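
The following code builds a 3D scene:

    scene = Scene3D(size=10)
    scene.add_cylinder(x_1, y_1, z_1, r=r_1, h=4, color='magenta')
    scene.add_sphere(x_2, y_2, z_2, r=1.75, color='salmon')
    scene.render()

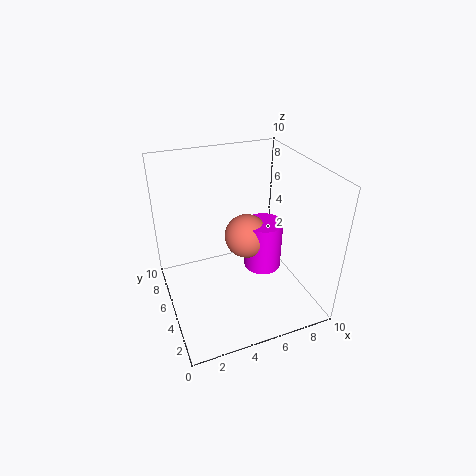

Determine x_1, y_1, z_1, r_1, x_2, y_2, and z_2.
x_1 = 8; y_1 = 7; z_1 = 0.5; r_1 = 1.5; x_2 = 6.75; y_2 = 7.5; z_2 = 3.25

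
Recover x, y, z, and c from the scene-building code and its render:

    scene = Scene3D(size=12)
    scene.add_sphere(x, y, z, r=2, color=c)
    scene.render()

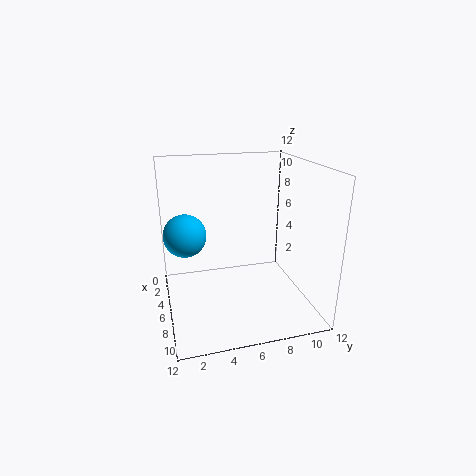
x = 2
y = 2
z = 5
c = 'deepskyblue'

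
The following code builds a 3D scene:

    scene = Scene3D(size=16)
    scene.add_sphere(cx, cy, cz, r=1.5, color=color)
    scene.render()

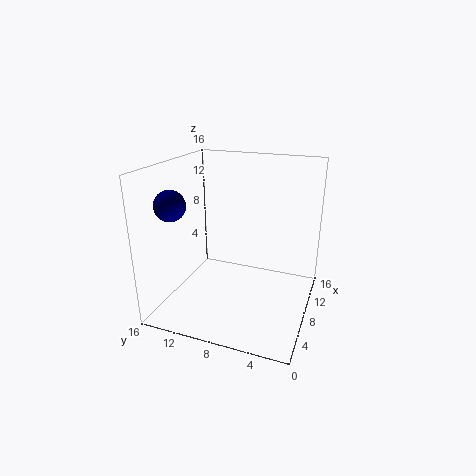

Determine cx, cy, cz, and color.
cx = 2; cy = 12.5; cz = 13; color = 'navy'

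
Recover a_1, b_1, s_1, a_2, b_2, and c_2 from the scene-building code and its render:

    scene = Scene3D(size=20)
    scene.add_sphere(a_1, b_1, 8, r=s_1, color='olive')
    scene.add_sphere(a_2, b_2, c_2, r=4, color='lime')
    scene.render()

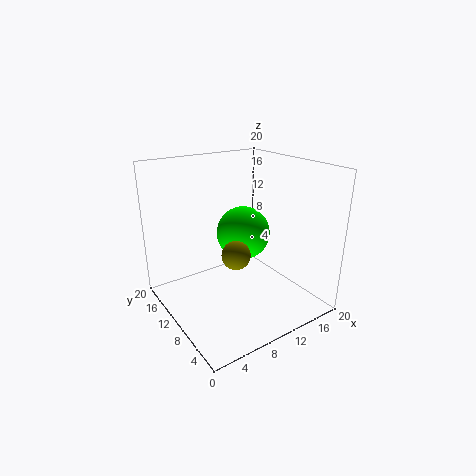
a_1 = 9
b_1 = 9
s_1 = 2
a_2 = 13
b_2 = 13
c_2 = 9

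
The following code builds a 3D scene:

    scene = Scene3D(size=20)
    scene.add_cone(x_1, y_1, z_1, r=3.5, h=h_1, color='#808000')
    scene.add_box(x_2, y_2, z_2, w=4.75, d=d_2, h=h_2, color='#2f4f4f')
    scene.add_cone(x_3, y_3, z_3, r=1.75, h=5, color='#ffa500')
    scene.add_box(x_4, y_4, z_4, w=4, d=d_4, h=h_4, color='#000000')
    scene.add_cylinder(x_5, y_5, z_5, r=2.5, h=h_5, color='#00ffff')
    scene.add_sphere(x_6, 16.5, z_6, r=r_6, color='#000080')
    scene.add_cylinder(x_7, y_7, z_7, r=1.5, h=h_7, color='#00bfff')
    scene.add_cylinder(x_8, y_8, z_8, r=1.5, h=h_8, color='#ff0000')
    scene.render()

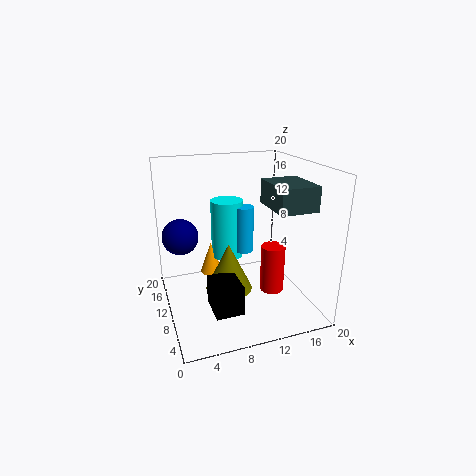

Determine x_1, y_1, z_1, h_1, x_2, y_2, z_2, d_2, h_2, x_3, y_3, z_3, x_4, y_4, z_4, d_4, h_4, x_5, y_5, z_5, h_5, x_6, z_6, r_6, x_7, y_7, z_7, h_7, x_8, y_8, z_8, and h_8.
x_1 = 9.25
y_1 = 12
z_1 = 1
h_1 = 7.25
x_2 = 12
y_2 = 1.25
z_2 = 15.75
d_2 = 6
h_2 = 3
x_3 = 7.75
y_3 = 16.75
z_3 = 1.75
x_4 = 5.5
y_4 = 5.75
z_4 = 0.25
d_4 = 5
h_4 = 4.25
x_5 = 10.5
y_5 = 16.75
z_5 = 4.25
h_5 = 9.25
x_6 = 3
z_6 = 8.5
r_6 = 2.75
x_7 = 12.75
y_7 = 15
z_7 = 5.5
h_7 = 7.25
x_8 = 12.5
y_8 = 4
z_8 = 5
h_8 = 6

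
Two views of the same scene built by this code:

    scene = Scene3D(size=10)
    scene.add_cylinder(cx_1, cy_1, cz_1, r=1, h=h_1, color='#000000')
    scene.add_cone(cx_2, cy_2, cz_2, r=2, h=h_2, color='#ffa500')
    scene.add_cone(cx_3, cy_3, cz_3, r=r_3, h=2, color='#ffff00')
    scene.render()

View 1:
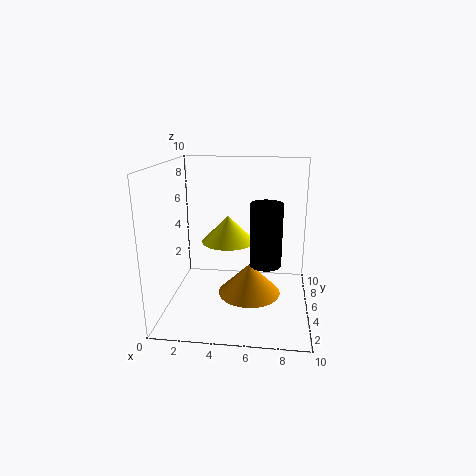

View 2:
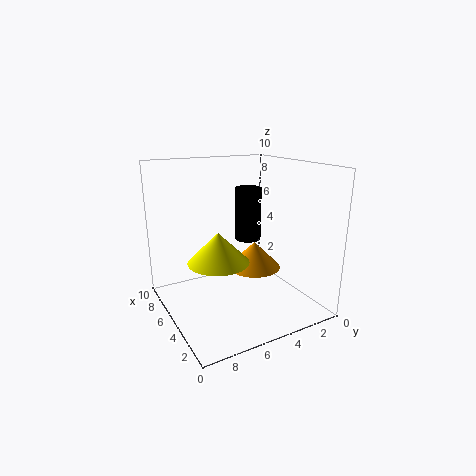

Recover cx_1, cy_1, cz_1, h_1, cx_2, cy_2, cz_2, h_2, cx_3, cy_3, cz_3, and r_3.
cx_1 = 7; cy_1 = 3; cz_1 = 4; h_1 = 4; cx_2 = 6; cy_2 = 3; cz_2 = 2; h_2 = 2; cx_3 = 4; cy_3 = 7; cz_3 = 4; r_3 = 2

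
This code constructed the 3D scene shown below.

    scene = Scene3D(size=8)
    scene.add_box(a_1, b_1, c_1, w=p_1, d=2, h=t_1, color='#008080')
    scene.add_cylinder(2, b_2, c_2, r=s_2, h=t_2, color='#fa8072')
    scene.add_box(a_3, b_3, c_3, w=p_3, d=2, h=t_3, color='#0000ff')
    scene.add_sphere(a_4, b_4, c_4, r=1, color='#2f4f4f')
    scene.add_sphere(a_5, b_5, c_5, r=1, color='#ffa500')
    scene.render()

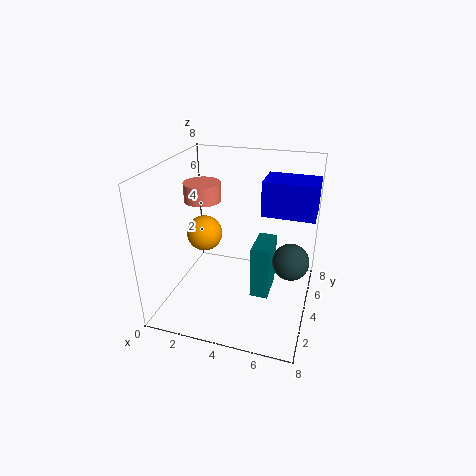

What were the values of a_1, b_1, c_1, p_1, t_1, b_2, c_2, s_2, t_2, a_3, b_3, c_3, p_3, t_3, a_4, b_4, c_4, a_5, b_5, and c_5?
a_1 = 5
b_1 = 3
c_1 = 1
p_1 = 1
t_1 = 3
b_2 = 4
c_2 = 6
s_2 = 1
t_2 = 1
a_3 = 5
b_3 = 5
c_3 = 5
p_3 = 3
t_3 = 2
a_4 = 7
b_4 = 4
c_4 = 3
a_5 = 2
b_5 = 4
c_5 = 4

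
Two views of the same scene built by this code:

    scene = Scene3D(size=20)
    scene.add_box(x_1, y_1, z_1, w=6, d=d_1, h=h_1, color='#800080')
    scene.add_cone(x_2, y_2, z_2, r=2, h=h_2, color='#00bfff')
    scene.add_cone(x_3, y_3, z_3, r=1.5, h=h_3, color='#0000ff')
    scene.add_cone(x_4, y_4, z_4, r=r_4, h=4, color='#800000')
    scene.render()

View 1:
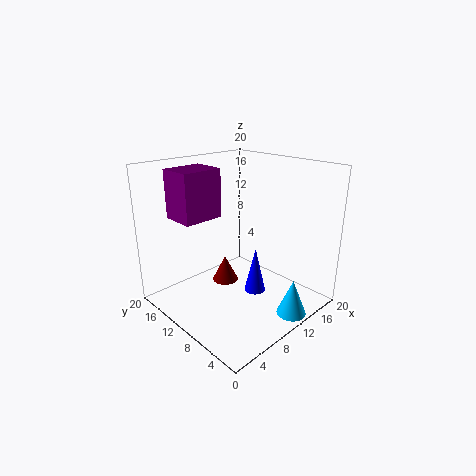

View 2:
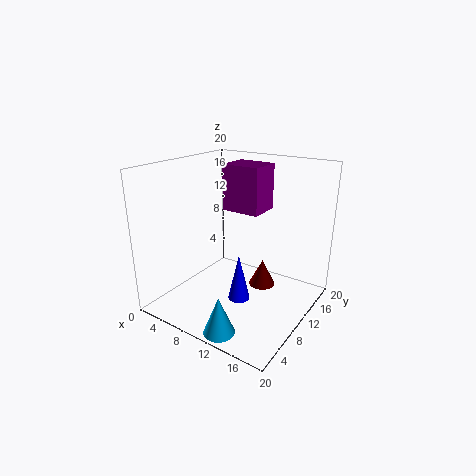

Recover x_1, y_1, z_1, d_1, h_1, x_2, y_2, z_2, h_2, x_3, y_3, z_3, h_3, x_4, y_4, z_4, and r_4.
x_1 = 4.5; y_1 = 14; z_1 = 12; d_1 = 5; h_1 = 7; x_2 = 12.5; y_2 = 2; z_2 = 0.5; h_2 = 5; x_3 = 11.5; y_3 = 8; z_3 = 2; h_3 = 6.5; x_4 = 11.5; y_4 = 14.5; z_4 = 1; r_4 = 2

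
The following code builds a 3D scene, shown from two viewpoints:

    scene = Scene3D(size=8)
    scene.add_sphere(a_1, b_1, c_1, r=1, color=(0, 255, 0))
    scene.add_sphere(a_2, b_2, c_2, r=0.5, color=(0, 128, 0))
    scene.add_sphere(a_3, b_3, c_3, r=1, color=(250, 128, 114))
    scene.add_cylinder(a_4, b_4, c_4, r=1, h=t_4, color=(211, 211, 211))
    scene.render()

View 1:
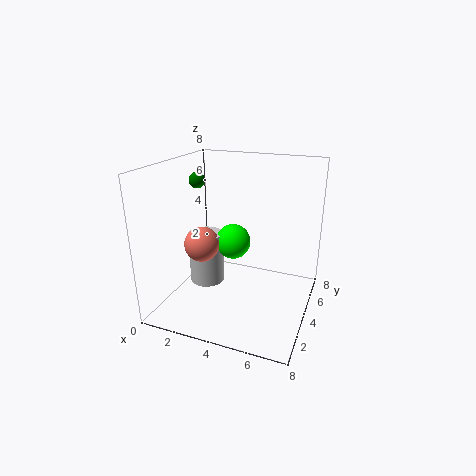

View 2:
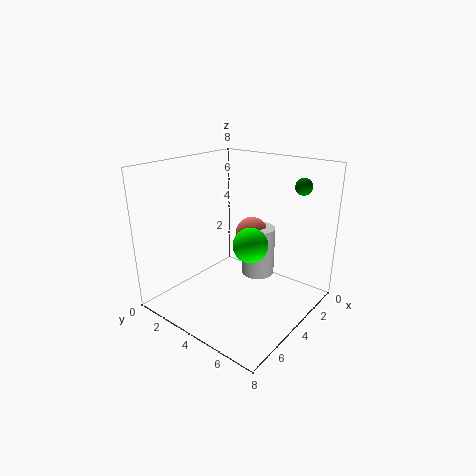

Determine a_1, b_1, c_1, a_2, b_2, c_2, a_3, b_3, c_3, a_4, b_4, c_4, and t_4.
a_1 = 3.5, b_1 = 4.5, c_1 = 3.5, a_2 = 0.5, b_2 = 6, c_2 = 6.5, a_3 = 2, b_3 = 3.5, c_3 = 3.5, a_4 = 2, b_4 = 4, c_4 = 1, t_4 = 3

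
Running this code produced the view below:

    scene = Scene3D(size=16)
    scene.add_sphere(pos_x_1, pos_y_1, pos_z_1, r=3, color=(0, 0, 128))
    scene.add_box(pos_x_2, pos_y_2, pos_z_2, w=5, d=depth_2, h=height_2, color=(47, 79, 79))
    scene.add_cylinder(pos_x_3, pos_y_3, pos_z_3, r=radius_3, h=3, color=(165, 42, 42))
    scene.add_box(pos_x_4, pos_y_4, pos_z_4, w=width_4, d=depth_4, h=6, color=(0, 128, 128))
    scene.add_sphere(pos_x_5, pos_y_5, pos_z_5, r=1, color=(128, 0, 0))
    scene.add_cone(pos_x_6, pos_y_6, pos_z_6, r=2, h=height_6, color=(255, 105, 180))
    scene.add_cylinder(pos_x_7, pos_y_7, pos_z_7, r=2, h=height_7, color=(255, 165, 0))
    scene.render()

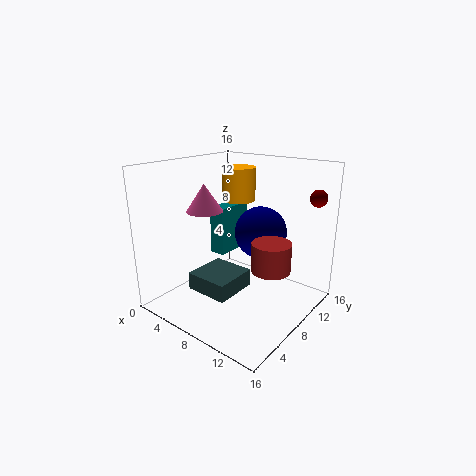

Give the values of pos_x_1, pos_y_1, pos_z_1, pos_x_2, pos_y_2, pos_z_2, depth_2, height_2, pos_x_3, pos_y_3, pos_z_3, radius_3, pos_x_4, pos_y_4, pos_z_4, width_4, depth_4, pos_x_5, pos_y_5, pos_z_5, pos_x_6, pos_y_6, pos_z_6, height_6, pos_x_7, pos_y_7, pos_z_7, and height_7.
pos_x_1 = 9; pos_y_1 = 11; pos_z_1 = 8; pos_x_2 = 4; pos_y_2 = 4; pos_z_2 = 2; depth_2 = 5; height_2 = 2; pos_x_3 = 13; pos_y_3 = 7; pos_z_3 = 6; radius_3 = 2; pos_x_4 = 2; pos_y_4 = 10; pos_z_4 = 4; width_4 = 2; depth_4 = 5; pos_x_5 = 14; pos_y_5 = 15; pos_z_5 = 12; pos_x_6 = 5; pos_y_6 = 6; pos_z_6 = 11; height_6 = 3; pos_x_7 = 5; pos_y_7 = 12; pos_z_7 = 11; height_7 = 4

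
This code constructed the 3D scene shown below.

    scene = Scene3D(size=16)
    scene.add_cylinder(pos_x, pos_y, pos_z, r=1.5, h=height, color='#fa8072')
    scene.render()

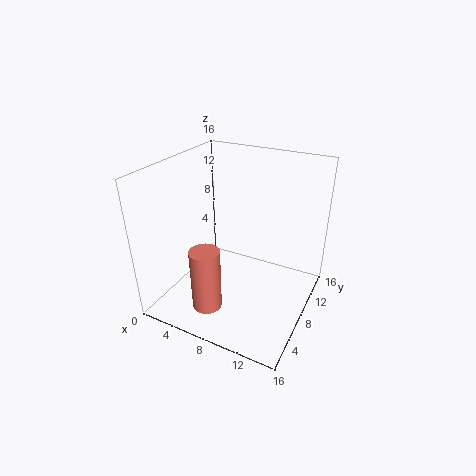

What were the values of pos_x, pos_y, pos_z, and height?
pos_x = 7.5, pos_y = 2, pos_z = 3, height = 6.5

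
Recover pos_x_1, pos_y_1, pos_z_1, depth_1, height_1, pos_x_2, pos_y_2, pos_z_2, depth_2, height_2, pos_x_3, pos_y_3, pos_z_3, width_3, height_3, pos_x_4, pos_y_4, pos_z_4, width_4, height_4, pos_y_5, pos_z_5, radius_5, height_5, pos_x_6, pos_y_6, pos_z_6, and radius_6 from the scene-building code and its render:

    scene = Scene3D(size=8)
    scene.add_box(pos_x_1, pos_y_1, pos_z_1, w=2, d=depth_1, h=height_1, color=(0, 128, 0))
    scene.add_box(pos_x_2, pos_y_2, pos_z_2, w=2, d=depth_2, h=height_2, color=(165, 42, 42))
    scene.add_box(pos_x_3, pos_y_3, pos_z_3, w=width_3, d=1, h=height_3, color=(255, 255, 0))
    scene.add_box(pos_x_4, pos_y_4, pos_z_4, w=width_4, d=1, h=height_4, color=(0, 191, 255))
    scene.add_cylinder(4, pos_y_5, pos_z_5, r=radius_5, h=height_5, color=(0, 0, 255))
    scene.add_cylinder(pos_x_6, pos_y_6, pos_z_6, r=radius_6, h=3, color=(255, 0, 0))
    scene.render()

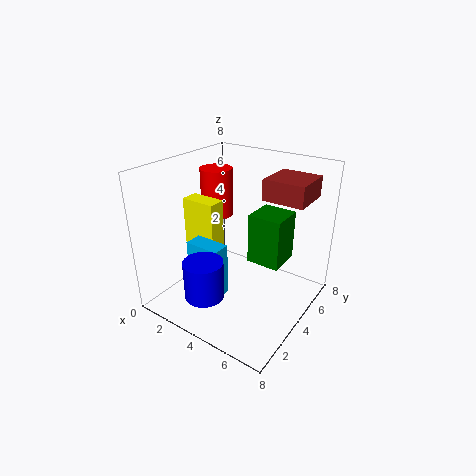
pos_x_1 = 4; pos_y_1 = 5; pos_z_1 = 2; depth_1 = 2; height_1 = 3; pos_x_2 = 6; pos_y_2 = 3; pos_z_2 = 7; depth_2 = 2; height_2 = 1; pos_x_3 = 1; pos_y_3 = 3; pos_z_3 = 3; width_3 = 2; height_3 = 3; pos_x_4 = 2; pos_y_4 = 2; pos_z_4 = 1; width_4 = 2; height_4 = 3; pos_y_5 = 1; pos_z_5 = 2; radius_5 = 1; height_5 = 2; pos_x_6 = 1; pos_y_6 = 6; pos_z_6 = 4; radius_6 = 1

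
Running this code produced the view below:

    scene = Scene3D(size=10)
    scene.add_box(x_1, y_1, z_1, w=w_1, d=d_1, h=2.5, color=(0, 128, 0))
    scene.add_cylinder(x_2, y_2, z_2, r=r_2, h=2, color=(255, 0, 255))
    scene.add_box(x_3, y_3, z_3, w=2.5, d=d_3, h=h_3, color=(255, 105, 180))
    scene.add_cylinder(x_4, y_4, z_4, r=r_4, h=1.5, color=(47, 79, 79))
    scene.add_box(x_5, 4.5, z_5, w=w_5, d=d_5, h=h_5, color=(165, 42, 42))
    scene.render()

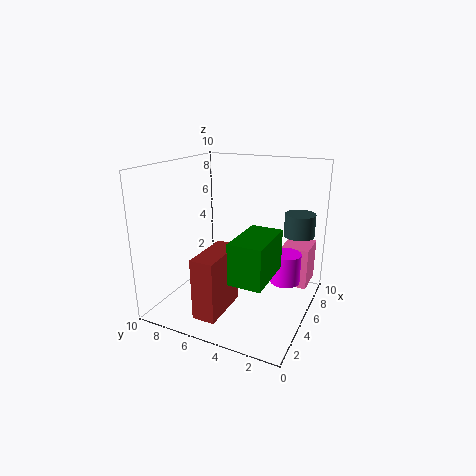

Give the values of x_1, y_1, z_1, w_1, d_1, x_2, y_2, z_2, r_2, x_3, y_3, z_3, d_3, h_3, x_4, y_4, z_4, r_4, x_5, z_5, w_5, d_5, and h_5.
x_1 = 0.5
y_1 = 1.5
z_1 = 4
w_1 = 3.5
d_1 = 2
x_2 = 5
y_2 = 1.5
z_2 = 2.5
r_2 = 1
x_3 = 7
y_3 = 0.5
z_3 = 1
d_3 = 2
h_3 = 3
x_4 = 6
y_4 = 1
z_4 = 5.5
r_4 = 1
x_5 = 0.5
z_5 = 1
w_5 = 3.5
d_5 = 1.5
h_5 = 4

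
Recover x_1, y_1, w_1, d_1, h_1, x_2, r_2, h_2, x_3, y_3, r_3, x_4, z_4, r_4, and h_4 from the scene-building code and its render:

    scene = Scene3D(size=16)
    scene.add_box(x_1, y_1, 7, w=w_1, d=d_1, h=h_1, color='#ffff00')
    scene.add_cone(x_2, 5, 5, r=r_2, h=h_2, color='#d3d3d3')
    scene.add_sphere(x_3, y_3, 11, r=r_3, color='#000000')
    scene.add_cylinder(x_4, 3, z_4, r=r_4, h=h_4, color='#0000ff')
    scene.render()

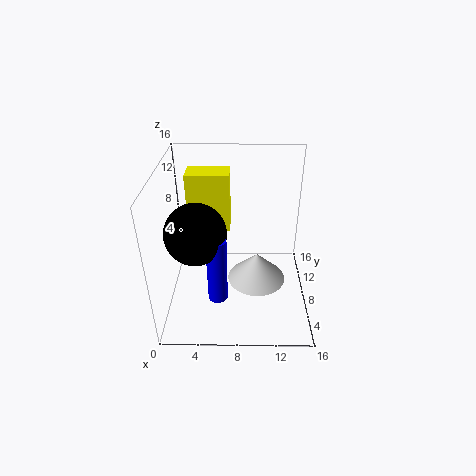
x_1 = 2
y_1 = 11
w_1 = 5
d_1 = 3
h_1 = 7
x_2 = 10
r_2 = 3
h_2 = 3
x_3 = 4
y_3 = 4
r_3 = 3
x_4 = 6
z_4 = 4
r_4 = 1
h_4 = 7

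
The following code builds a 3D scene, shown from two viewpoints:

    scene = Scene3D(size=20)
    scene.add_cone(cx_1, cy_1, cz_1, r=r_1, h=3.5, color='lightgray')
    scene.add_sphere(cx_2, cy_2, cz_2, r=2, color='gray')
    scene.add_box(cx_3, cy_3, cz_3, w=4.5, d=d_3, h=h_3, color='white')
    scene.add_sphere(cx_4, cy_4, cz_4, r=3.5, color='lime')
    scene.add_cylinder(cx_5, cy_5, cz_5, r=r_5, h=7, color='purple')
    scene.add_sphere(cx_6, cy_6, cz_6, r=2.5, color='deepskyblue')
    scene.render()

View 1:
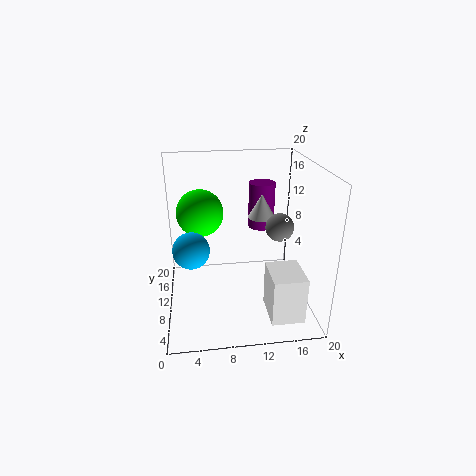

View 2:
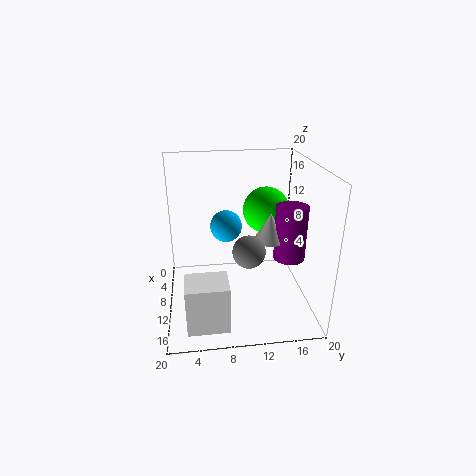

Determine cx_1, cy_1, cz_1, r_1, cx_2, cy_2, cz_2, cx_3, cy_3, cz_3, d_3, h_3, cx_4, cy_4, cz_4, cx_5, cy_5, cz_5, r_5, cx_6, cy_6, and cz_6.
cx_1 = 14, cy_1 = 13.5, cz_1 = 11.5, r_1 = 2, cx_2 = 16, cy_2 = 10.5, cz_2 = 11, cx_3 = 13.5, cy_3 = 2.5, cz_3 = 0.5, d_3 = 5.5, h_3 = 6.5, cx_4 = 5, cy_4 = 15, cz_4 = 12, cx_5 = 14.5, cy_5 = 16, cz_5 = 9, r_5 = 2, cx_6 = 3.5, cy_6 = 9, cz_6 = 9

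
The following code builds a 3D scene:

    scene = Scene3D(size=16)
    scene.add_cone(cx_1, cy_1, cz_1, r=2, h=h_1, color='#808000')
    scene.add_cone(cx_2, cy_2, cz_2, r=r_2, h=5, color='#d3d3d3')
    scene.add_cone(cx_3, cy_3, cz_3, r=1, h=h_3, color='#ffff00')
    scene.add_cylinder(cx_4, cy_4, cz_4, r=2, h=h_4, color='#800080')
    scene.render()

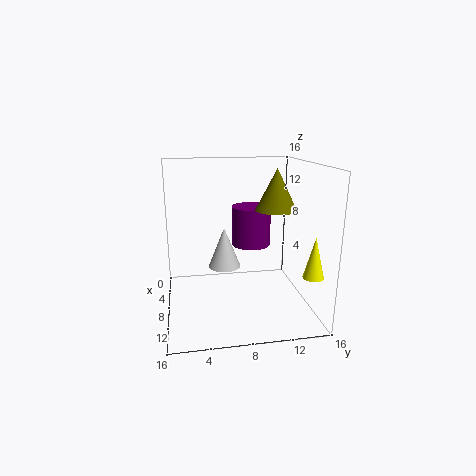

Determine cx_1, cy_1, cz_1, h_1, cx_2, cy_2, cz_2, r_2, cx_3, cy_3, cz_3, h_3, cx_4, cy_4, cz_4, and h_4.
cx_1 = 12, cy_1 = 11, cz_1 = 12, h_1 = 4, cx_2 = 4, cy_2 = 7, cz_2 = 3, r_2 = 2, cx_3 = 15, cy_3 = 14, cz_3 = 6, h_3 = 4, cx_4 = 10, cy_4 = 9, cz_4 = 8, h_4 = 4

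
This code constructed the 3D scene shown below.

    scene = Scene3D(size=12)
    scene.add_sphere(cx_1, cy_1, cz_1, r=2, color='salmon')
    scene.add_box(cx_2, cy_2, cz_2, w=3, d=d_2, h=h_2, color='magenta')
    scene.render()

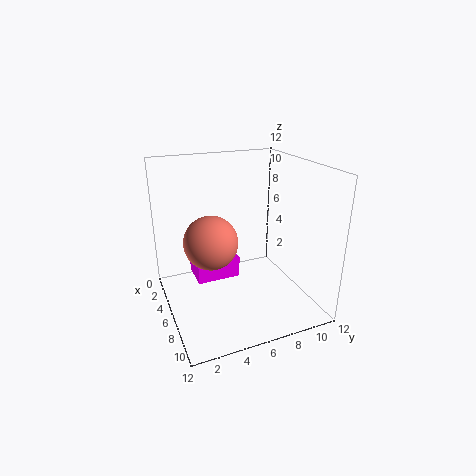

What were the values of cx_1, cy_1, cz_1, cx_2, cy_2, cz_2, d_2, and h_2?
cx_1 = 8, cy_1 = 3, cz_1 = 7, cx_2 = 1, cy_2 = 3, cz_2 = 1, d_2 = 4, h_2 = 2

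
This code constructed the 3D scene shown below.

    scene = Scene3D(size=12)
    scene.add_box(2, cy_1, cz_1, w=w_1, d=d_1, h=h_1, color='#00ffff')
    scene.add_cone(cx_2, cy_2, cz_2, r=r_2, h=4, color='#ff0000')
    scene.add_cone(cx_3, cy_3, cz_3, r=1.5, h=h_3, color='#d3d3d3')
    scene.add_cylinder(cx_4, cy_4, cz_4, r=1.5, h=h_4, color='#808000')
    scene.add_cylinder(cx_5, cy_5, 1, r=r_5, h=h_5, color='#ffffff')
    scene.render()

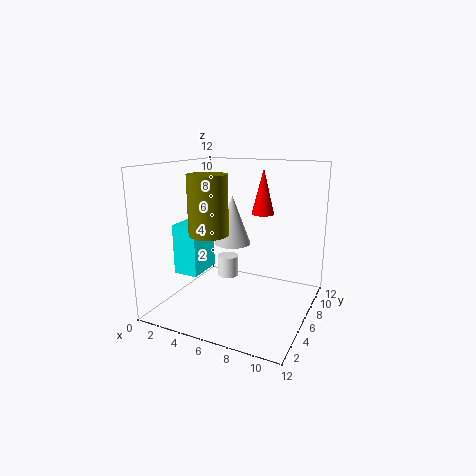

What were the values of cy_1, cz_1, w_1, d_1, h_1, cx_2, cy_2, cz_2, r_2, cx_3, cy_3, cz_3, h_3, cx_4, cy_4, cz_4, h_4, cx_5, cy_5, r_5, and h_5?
cy_1 = 2.5; cz_1 = 3.5; w_1 = 2; d_1 = 3; h_1 = 4; cx_2 = 7; cy_2 = 9; cz_2 = 7.5; r_2 = 1; cx_3 = 5.5; cy_3 = 6; cz_3 = 5.5; h_3 = 4; cx_4 = 5; cy_4 = 3; cz_4 = 7; h_4 = 4.5; cx_5 = 3.5; cy_5 = 9; r_5 = 1; h_5 = 2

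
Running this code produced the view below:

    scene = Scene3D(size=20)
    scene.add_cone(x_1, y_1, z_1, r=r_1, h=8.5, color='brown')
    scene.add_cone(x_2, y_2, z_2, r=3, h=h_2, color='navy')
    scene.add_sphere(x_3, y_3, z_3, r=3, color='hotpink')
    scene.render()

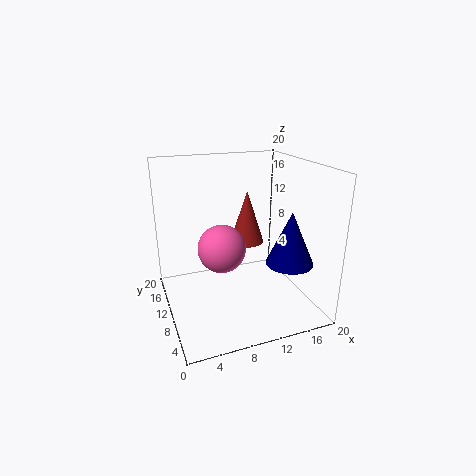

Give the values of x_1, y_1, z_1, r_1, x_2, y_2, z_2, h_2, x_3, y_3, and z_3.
x_1 = 14.25, y_1 = 17, z_1 = 6, r_1 = 2.75, x_2 = 14.5, y_2 = 3.5, z_2 = 8.5, h_2 = 6.75, x_3 = 6.5, y_3 = 6.5, z_3 = 10.5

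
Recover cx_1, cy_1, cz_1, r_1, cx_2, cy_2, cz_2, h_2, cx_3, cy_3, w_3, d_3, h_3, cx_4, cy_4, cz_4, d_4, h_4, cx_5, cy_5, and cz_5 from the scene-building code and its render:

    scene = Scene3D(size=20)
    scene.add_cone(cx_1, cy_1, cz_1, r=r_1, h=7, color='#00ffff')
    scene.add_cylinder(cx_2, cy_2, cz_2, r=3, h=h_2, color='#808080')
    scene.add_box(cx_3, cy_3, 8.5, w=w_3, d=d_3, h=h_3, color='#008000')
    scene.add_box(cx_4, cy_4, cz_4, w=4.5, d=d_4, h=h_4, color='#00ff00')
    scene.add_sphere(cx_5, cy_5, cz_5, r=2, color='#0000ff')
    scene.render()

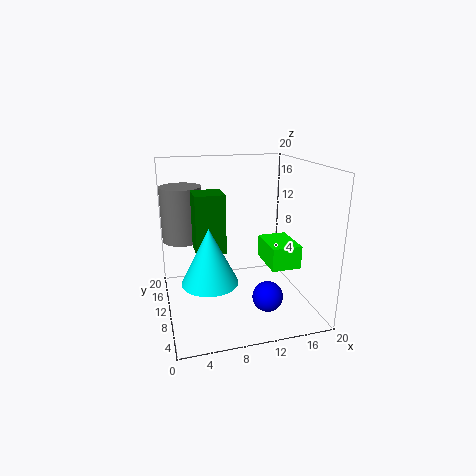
cx_1 = 5
cy_1 = 5
cz_1 = 6.5
r_1 = 3.5
cx_2 = 3
cy_2 = 15.5
cz_2 = 8.5
h_2 = 8
cx_3 = 4
cy_3 = 8.5
w_3 = 4
d_3 = 4
h_3 = 8
cx_4 = 15
cy_4 = 9
cz_4 = 4.5
d_4 = 6.5
h_4 = 3.5
cx_5 = 12.5
cy_5 = 4.5
cz_5 = 3.5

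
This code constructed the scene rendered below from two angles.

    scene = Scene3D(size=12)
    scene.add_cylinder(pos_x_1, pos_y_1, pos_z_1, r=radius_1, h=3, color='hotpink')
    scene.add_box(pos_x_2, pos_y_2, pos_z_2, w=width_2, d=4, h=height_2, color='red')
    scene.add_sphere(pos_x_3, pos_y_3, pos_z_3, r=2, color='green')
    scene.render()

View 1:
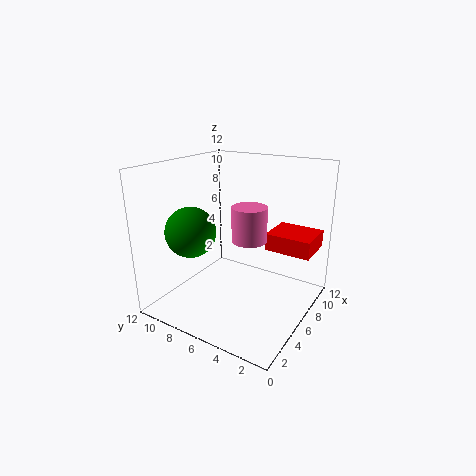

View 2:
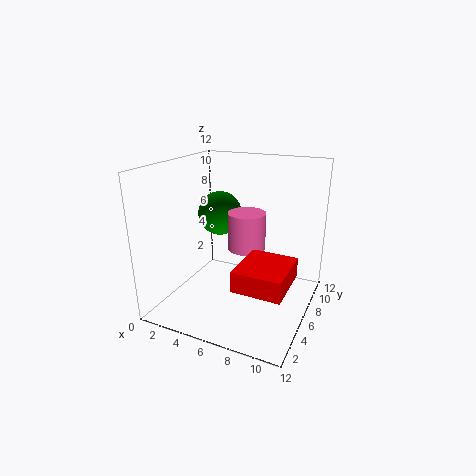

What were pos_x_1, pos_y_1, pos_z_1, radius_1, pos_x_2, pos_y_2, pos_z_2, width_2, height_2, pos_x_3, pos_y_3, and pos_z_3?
pos_x_1 = 7; pos_y_1 = 5.5; pos_z_1 = 5.5; radius_1 = 1.5; pos_x_2 = 8; pos_y_2 = 0.5; pos_z_2 = 4.5; width_2 = 3.5; height_2 = 1.5; pos_x_3 = 3; pos_y_3 = 8.5; pos_z_3 = 7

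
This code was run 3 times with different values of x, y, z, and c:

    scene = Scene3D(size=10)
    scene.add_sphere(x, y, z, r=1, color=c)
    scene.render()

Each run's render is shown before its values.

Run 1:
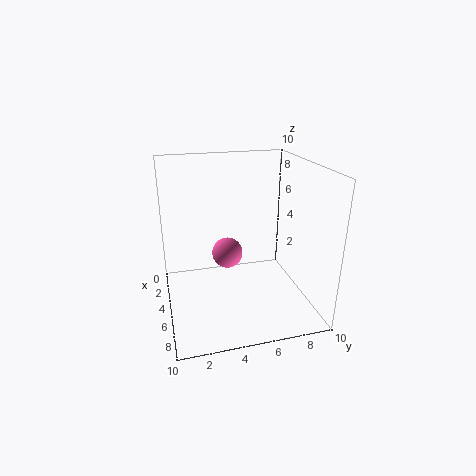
x = 6; y = 4; z = 4.5; c = 'hotpink'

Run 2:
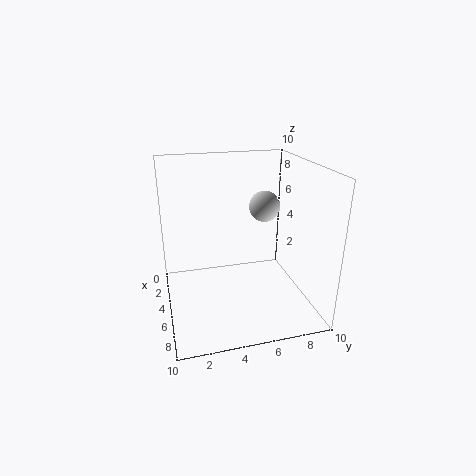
x = 6; y = 6.5; z = 7.5; c = 'lightgray'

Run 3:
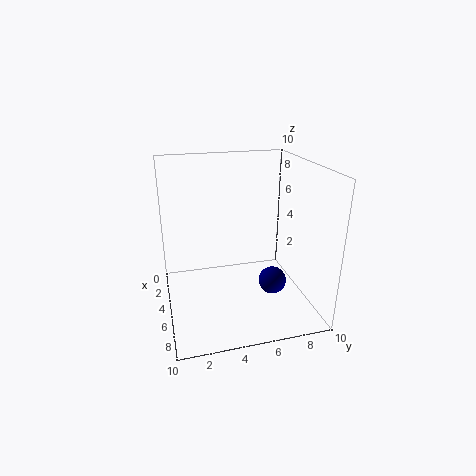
x = 5.5; y = 7.5; z = 1.5; c = 'navy'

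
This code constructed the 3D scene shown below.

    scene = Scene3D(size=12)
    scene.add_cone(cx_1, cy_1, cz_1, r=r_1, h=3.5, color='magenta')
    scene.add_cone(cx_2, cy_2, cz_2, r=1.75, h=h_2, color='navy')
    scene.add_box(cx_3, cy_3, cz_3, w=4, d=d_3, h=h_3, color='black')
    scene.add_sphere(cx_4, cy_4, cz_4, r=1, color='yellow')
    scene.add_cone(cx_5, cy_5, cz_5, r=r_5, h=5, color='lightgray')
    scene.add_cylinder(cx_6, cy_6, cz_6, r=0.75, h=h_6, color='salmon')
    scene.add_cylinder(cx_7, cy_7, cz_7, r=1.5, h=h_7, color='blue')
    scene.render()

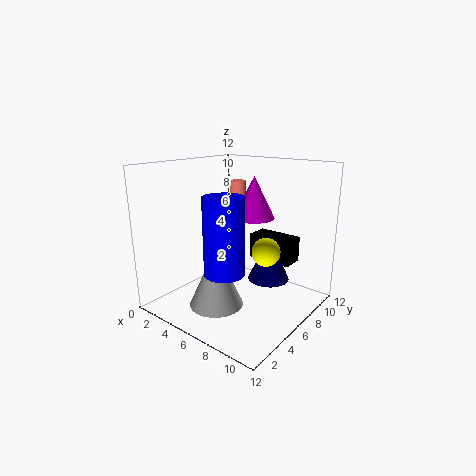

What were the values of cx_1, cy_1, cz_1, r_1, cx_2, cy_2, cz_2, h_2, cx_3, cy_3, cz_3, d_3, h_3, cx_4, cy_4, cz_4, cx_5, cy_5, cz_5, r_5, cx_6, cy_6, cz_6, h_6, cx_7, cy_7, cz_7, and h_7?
cx_1 = 6.5; cy_1 = 7.5; cz_1 = 7.5; r_1 = 1.75; cx_2 = 8; cy_2 = 7.75; cz_2 = 2.25; h_2 = 4; cx_3 = 5.25; cy_3 = 8.75; cz_3 = 3.25; d_3 = 2; h_3 = 2.25; cx_4 = 10.25; cy_4 = 3.75; cz_4 = 6.5; cx_5 = 5.25; cy_5 = 4; cz_5 = 0.5; r_5 = 2.25; cx_6 = 3; cy_6 = 9.75; cz_6 = 8; h_6 = 2; cx_7 = 7.5; cy_7 = 2.5; cz_7 = 4.5; h_7 = 5.75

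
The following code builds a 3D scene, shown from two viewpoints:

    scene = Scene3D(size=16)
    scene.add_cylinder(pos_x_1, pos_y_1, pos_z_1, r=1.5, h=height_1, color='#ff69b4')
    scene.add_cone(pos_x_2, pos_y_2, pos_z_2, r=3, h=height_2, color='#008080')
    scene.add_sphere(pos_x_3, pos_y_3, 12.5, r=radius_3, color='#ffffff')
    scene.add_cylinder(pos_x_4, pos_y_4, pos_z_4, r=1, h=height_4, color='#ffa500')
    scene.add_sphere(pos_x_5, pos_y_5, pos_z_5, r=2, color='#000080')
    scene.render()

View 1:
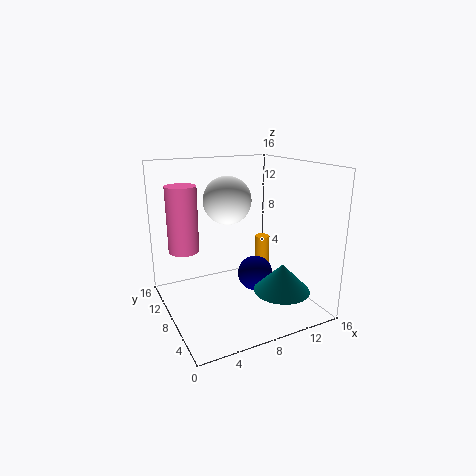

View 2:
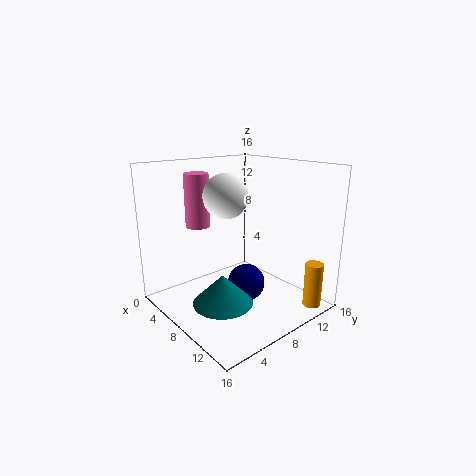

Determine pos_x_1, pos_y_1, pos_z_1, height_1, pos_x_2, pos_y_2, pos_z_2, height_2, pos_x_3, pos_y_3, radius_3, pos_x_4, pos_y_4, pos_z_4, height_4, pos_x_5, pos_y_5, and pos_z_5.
pos_x_1 = 1.5; pos_y_1 = 7; pos_z_1 = 8; height_1 = 6.5; pos_x_2 = 11; pos_y_2 = 3.5; pos_z_2 = 3; height_2 = 3; pos_x_3 = 6.5; pos_y_3 = 7.5; radius_3 = 2.5; pos_x_4 = 14.5; pos_y_4 = 13.5; pos_z_4 = 0.5; height_4 = 5; pos_x_5 = 10; pos_y_5 = 7.5; pos_z_5 = 3.5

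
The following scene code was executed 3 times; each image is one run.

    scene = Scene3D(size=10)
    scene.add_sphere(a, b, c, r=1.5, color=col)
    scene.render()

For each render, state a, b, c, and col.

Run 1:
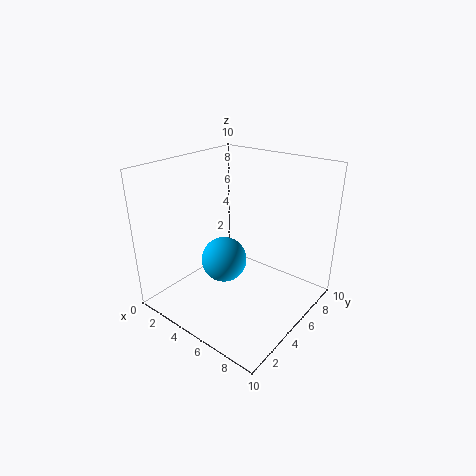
a = 5, b = 3.5, c = 4, col = 'deepskyblue'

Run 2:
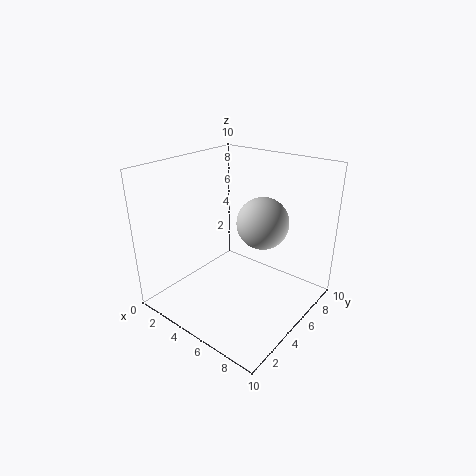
a = 8, b = 3.5, c = 7.5, col = 'lightgray'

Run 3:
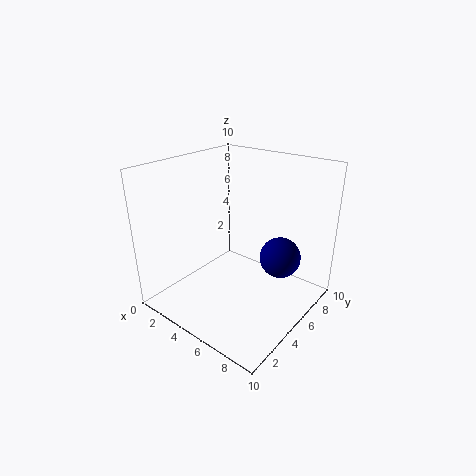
a = 7, b = 7.5, c = 3, col = 'navy'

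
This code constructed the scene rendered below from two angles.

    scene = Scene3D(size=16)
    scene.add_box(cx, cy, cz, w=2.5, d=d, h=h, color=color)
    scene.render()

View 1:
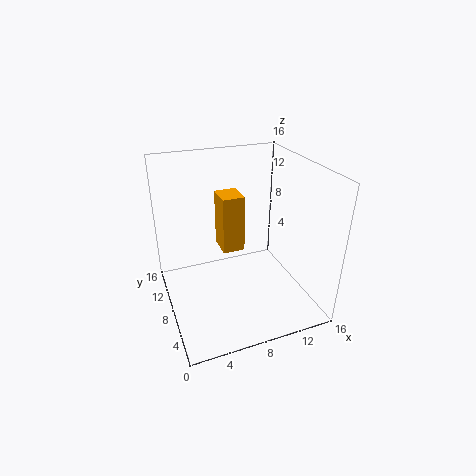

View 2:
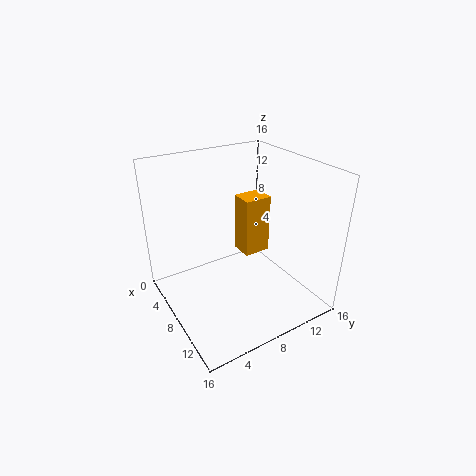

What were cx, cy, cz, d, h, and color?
cx = 6.5
cy = 8.5
cz = 6
d = 3
h = 6.5
color = 'orange'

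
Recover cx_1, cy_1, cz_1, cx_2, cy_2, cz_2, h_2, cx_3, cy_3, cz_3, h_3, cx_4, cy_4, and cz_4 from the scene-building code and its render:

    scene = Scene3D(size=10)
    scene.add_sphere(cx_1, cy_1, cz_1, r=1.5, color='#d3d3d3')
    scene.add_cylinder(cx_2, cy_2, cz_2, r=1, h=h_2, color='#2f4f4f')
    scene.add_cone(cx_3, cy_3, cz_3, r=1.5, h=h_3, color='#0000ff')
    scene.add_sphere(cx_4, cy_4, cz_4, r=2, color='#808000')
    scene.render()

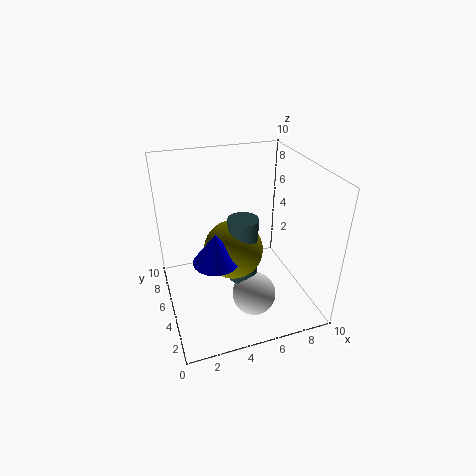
cx_1 = 5.5; cy_1 = 3; cz_1 = 1.5; cx_2 = 5; cy_2 = 4; cz_2 = 2.5; h_2 = 4.5; cx_3 = 3; cy_3 = 3.5; cz_3 = 4.5; h_3 = 2; cx_4 = 4.5; cy_4 = 4.5; cz_4 = 4.5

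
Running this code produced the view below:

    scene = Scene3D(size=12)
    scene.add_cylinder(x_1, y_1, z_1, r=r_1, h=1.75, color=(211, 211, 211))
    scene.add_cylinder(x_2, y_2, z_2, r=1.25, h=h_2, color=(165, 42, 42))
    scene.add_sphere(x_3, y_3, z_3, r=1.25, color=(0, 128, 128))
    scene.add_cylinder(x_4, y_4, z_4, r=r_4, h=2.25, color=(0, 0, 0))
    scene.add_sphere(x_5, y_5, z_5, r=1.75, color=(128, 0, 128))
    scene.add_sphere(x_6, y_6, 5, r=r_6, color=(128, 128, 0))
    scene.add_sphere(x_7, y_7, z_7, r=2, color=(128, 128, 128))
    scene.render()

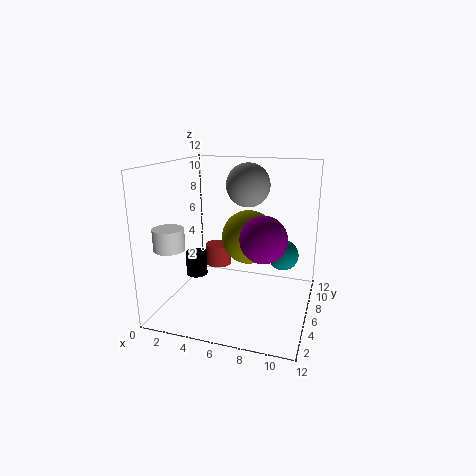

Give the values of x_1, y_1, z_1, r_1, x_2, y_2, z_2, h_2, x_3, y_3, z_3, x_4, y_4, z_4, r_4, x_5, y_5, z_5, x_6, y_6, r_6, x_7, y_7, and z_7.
x_1 = 1.25; y_1 = 3; z_1 = 5.5; r_1 = 1.25; x_2 = 2.75; y_2 = 9.75; z_2 = 1.75; h_2 = 2; x_3 = 9.75; y_3 = 6.5; z_3 = 4.75; x_4 = 1.25; y_4 = 7.75; z_4 = 1.25; r_4 = 1; x_5 = 8.75; y_5 = 3.5; z_5 = 7; x_6 = 6; y_6 = 9.25; r_6 = 2.5; x_7 = 5.75; y_7 = 9.75; z_7 = 9.75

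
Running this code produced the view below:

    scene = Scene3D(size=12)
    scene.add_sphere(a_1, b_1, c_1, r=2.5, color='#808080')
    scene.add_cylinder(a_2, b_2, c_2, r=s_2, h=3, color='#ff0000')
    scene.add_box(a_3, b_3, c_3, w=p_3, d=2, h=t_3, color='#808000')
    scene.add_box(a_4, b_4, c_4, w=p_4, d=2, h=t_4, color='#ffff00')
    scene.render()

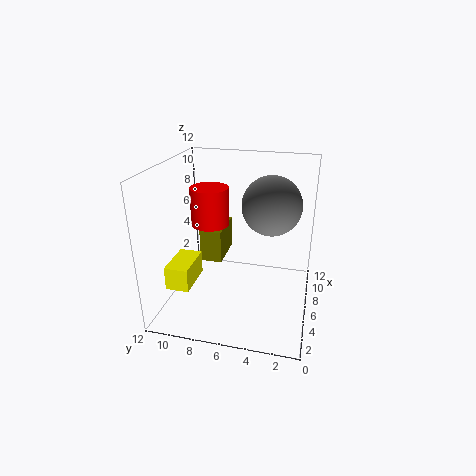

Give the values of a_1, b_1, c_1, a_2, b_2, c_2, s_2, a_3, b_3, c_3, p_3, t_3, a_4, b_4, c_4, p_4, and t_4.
a_1 = 7.5, b_1 = 3.5, c_1 = 8.5, a_2 = 5, b_2 = 8, c_2 = 7.5, s_2 = 1.5, a_3 = 7.5, b_3 = 8, c_3 = 2.5, p_3 = 4, t_3 = 3, a_4 = 3, b_4 = 9.5, c_4 = 2, p_4 = 3.5, t_4 = 2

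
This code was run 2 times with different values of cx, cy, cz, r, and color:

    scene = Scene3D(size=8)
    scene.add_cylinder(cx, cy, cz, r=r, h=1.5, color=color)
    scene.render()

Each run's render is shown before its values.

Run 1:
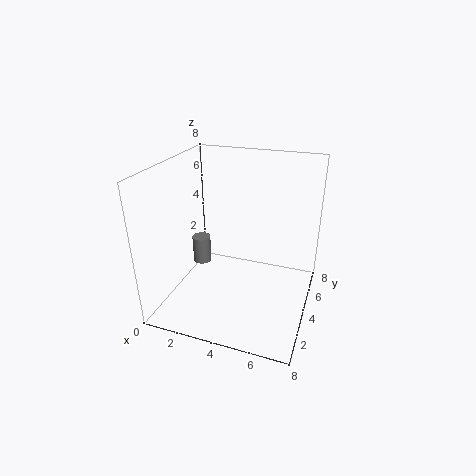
cx = 2
cy = 3.5
cz = 2.5
r = 0.5
color = 'gray'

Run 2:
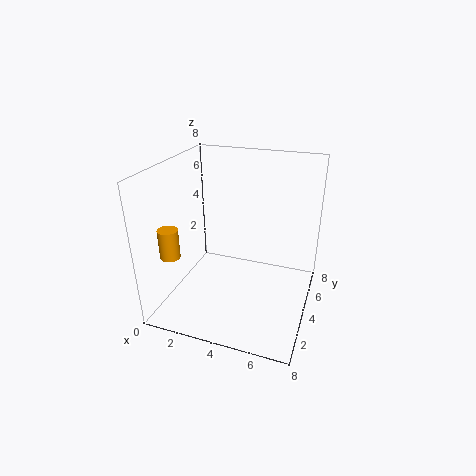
cx = 1.5
cy = 1
cz = 4
r = 0.5
color = 'orange'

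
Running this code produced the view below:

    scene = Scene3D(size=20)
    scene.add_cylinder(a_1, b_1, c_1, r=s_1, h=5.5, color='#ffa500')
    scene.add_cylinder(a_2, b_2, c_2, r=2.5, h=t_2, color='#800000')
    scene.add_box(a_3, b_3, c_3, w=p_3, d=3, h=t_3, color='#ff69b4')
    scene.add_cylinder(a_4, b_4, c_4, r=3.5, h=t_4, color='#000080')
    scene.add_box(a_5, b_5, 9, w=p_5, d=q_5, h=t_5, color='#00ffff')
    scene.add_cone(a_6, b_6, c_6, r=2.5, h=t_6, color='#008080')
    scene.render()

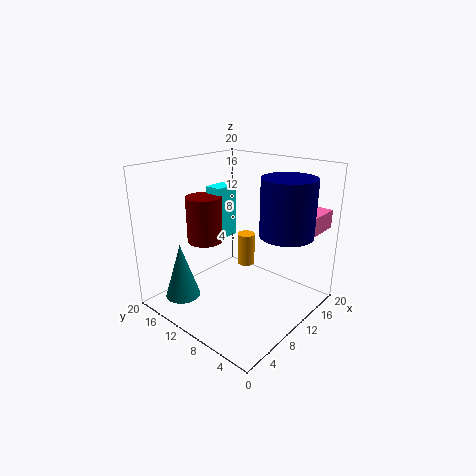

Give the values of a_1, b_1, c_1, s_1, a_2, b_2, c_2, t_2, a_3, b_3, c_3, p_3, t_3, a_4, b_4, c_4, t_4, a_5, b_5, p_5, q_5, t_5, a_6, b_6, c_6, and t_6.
a_1 = 18.5, b_1 = 15.5, c_1 = 1, s_1 = 1.5, a_2 = 8, b_2 = 14.5, c_2 = 9, t_2 = 6.5, a_3 = 14, b_3 = 0.5, c_3 = 11.5, p_3 = 4.5, t_3 = 2.5, a_4 = 12, b_4 = 3.5, c_4 = 11.5, t_4 = 7.5, a_5 = 9.5, b_5 = 13, p_5 = 3.5, q_5 = 2.5, t_5 = 7.5, a_6 = 4.5, b_6 = 16, c_6 = 1, t_6 = 8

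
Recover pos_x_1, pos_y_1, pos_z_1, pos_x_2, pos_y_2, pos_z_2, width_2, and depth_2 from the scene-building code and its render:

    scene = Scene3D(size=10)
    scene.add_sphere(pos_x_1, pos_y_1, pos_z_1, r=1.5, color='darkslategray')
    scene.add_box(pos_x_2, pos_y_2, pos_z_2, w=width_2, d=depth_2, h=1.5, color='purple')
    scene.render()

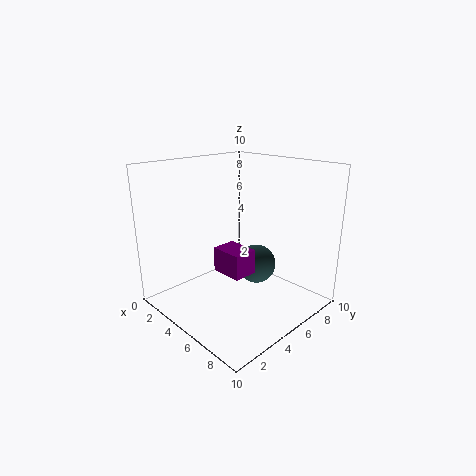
pos_x_1 = 4.5; pos_y_1 = 7.5; pos_z_1 = 2; pos_x_2 = 6; pos_y_2 = 2; pos_z_2 = 4; width_2 = 2; depth_2 = 1.5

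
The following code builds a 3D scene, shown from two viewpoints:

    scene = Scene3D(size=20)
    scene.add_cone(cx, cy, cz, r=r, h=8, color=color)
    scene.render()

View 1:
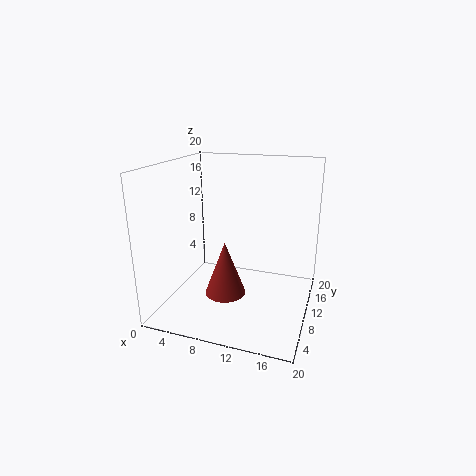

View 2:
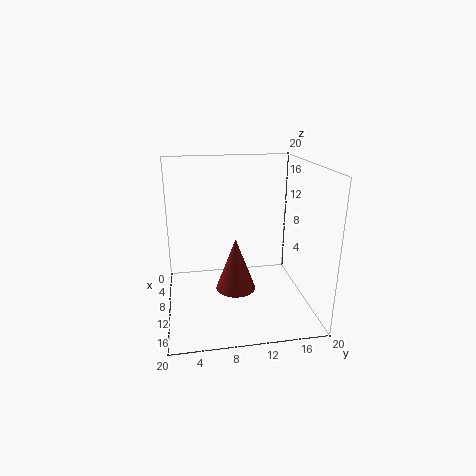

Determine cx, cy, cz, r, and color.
cx = 8; cy = 10; cz = 1; r = 3; color = 'brown'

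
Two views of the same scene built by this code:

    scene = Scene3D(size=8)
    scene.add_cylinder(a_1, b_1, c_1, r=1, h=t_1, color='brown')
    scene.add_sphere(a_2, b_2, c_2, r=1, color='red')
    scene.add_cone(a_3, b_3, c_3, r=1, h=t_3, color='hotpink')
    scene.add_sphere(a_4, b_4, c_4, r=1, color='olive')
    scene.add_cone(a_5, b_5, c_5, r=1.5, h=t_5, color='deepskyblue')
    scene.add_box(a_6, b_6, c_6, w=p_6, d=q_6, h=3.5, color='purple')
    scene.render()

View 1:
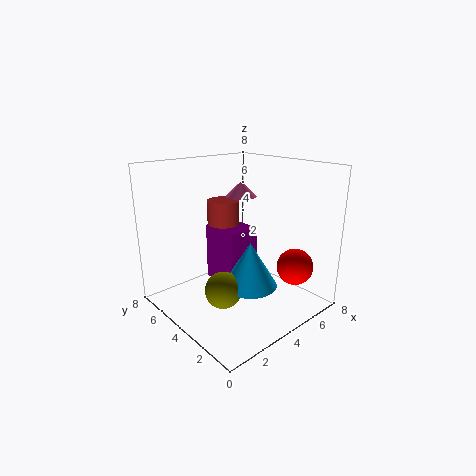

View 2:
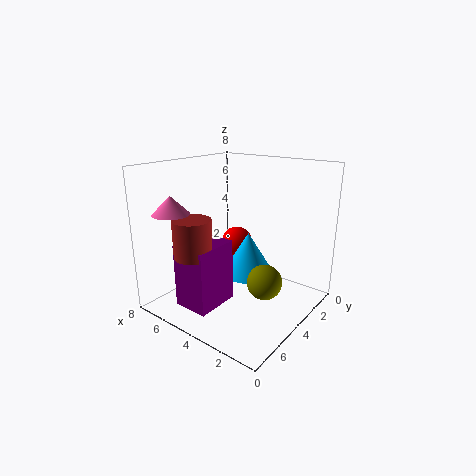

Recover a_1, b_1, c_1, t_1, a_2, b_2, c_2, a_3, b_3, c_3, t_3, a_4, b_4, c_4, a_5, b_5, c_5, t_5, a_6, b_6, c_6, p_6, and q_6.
a_1 = 5, b_1 = 6.5, c_1 = 3.5, t_1 = 2, a_2 = 6, b_2 = 1.5, c_2 = 2.5, a_3 = 6.5, b_3 = 6.5, c_3 = 5.5, t_3 = 1, a_4 = 2.5, b_4 = 3.5, c_4 = 1.5, a_5 = 4, b_5 = 3, c_5 = 1.5, t_5 = 2.5, a_6 = 4, b_6 = 4.5, c_6 = 0.5, p_6 = 2, q_6 = 2.5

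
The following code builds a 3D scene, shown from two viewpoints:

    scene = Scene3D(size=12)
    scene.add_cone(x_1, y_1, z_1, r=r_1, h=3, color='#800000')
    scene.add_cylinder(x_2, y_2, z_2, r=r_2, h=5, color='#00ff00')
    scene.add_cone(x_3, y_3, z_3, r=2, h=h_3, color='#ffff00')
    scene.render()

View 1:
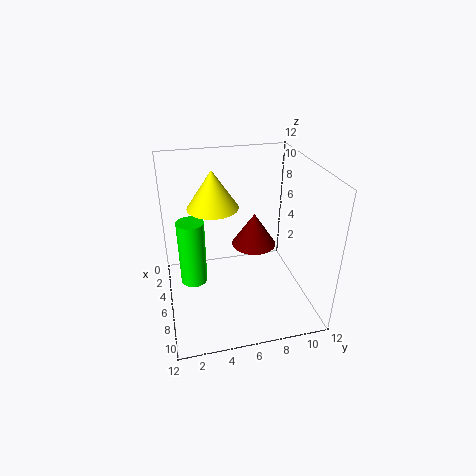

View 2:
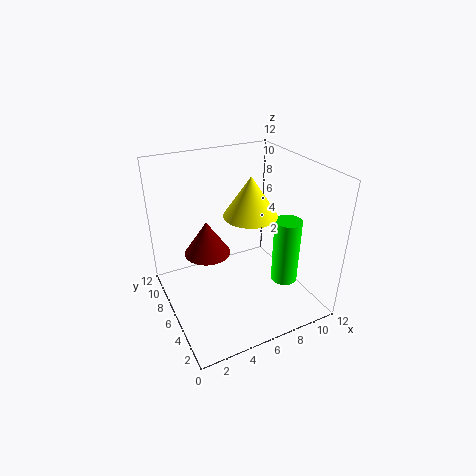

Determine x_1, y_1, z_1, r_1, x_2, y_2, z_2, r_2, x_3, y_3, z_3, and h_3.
x_1 = 4; y_1 = 8; z_1 = 4; r_1 = 2; x_2 = 8; y_2 = 2; z_2 = 4; r_2 = 1; x_3 = 6; y_3 = 4; z_3 = 9; h_3 = 3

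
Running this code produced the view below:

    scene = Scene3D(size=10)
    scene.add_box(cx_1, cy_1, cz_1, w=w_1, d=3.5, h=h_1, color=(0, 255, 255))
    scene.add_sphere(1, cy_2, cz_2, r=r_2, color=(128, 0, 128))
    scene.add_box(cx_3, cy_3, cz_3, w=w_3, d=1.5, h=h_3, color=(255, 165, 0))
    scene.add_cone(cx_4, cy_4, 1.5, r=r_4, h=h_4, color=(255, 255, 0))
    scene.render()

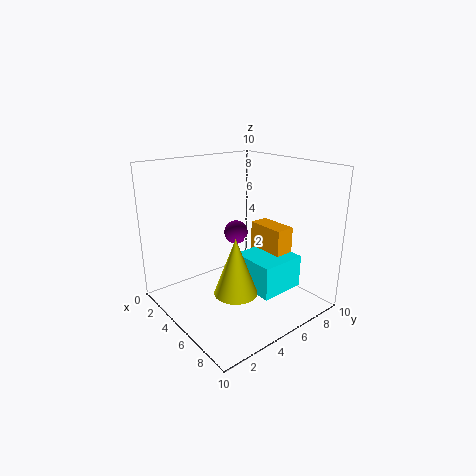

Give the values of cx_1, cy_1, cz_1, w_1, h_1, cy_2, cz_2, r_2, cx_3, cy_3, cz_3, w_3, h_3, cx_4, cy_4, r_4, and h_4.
cx_1 = 3.5, cy_1 = 6, cz_1 = 0.5, w_1 = 3.5, h_1 = 2.5, cy_2 = 8, cz_2 = 3.5, r_2 = 1, cx_3 = 3, cy_3 = 8, cz_3 = 2.5, w_3 = 3, h_3 = 2.5, cx_4 = 6, cy_4 = 4, r_4 = 1.5, h_4 = 4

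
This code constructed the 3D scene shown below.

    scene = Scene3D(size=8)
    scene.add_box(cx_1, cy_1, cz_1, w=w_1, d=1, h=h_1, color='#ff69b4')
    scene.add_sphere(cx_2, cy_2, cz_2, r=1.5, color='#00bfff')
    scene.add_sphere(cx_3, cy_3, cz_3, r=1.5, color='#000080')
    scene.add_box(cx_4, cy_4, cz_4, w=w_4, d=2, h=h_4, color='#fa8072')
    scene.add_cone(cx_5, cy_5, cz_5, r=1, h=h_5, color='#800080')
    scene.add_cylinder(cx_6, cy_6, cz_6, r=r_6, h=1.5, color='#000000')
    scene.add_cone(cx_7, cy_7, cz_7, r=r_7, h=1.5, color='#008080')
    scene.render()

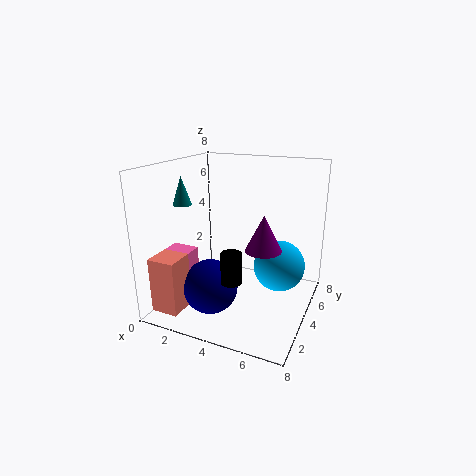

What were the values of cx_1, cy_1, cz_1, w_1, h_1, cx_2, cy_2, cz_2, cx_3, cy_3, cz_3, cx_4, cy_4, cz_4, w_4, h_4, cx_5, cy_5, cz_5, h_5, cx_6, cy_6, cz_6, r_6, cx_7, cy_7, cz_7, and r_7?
cx_1 = 0.5; cy_1 = 2; cz_1 = 2; w_1 = 1.5; h_1 = 1.5; cx_2 = 6; cy_2 = 5.5; cz_2 = 2; cx_3 = 3; cy_3 = 2.5; cz_3 = 1.5; cx_4 = 0.5; cy_4 = 0.5; cz_4 = 0.5; w_4 = 1.5; h_4 = 3; cx_5 = 5.5; cy_5 = 4; cz_5 = 3.5; h_5 = 2; cx_6 = 5; cy_6 = 1; cz_6 = 3; r_6 = 0.5; cx_7 = 1.5; cy_7 = 2.5; cz_7 = 6; r_7 = 0.5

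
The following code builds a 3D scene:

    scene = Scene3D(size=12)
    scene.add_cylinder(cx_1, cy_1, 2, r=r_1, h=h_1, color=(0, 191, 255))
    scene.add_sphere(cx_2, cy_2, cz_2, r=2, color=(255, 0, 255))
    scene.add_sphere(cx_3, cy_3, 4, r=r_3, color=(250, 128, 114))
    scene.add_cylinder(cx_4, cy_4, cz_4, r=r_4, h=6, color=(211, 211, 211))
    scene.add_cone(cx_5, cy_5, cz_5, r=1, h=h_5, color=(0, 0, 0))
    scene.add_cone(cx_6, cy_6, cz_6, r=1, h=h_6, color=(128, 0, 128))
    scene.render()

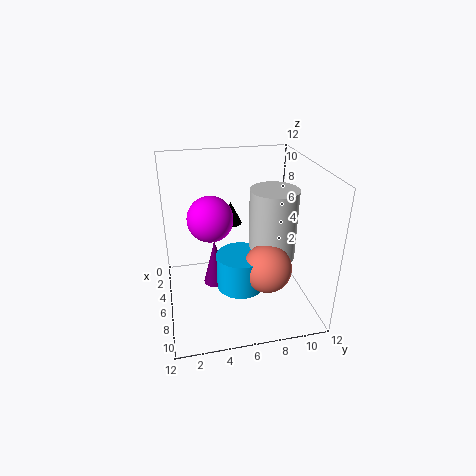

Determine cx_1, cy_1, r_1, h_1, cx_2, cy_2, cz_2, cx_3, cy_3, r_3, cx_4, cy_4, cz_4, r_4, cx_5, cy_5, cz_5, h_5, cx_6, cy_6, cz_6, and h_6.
cx_1 = 7
cy_1 = 6
r_1 = 2
h_1 = 3
cx_2 = 4
cy_2 = 4
cz_2 = 7
cx_3 = 8
cy_3 = 8
r_3 = 2
cx_4 = 6
cy_4 = 9
cz_4 = 4
r_4 = 2
cx_5 = 3
cy_5 = 6
cz_5 = 6
h_5 = 2
cx_6 = 6
cy_6 = 4
cz_6 = 2
h_6 = 4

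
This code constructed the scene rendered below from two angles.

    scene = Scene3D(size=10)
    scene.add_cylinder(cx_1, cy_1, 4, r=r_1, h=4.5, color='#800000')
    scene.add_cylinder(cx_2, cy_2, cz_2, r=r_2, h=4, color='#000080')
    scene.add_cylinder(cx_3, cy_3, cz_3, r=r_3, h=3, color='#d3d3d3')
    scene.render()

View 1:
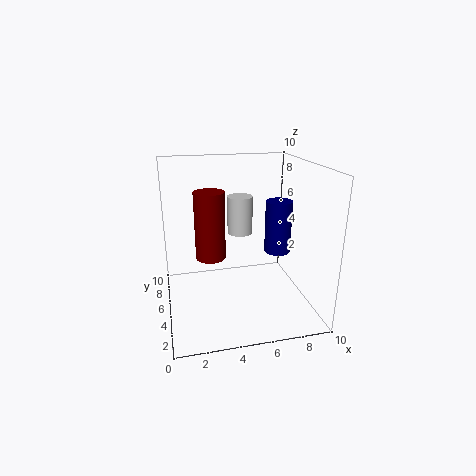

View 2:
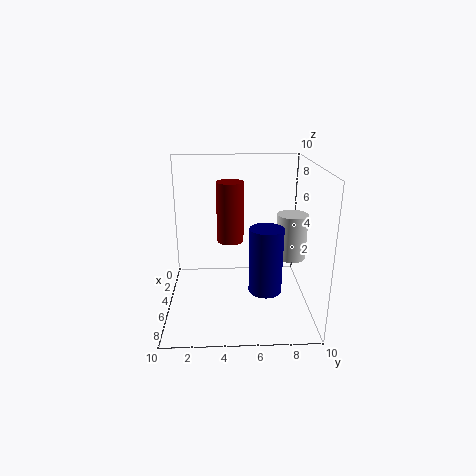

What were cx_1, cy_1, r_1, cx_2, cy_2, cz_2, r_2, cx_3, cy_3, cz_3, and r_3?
cx_1 = 3, cy_1 = 4.5, r_1 = 1, cx_2 = 8.5, cy_2 = 6.5, cz_2 = 3, r_2 = 1, cx_3 = 6, cy_3 = 8.5, cz_3 = 4, r_3 = 1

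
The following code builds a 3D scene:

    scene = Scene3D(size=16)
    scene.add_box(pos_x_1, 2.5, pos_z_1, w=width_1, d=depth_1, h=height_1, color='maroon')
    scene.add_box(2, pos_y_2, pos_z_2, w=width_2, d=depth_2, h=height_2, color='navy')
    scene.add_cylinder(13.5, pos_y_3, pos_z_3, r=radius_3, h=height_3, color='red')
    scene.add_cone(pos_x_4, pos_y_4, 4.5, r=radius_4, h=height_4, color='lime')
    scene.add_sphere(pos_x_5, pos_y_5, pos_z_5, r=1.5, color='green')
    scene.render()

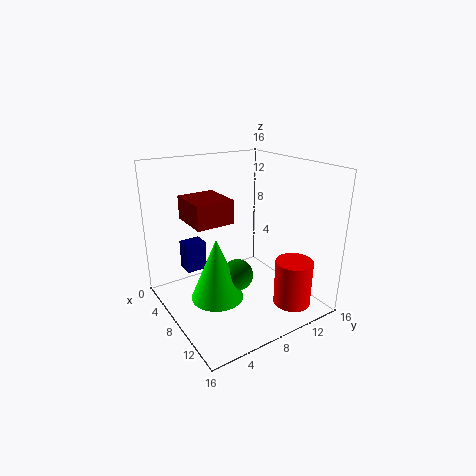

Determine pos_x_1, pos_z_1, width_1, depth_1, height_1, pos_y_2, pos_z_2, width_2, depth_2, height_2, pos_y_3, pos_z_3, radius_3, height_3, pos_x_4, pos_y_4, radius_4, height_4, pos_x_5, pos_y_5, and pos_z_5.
pos_x_1 = 5; pos_z_1 = 10.5; width_1 = 4.5; depth_1 = 4; height_1 = 2.5; pos_y_2 = 3.5; pos_z_2 = 3; width_2 = 2; depth_2 = 2.5; height_2 = 3.5; pos_y_3 = 11.5; pos_z_3 = 1.5; radius_3 = 2; height_3 = 5; pos_x_4 = 12; pos_y_4 = 3; radius_4 = 2.5; height_4 = 6; pos_x_5 = 12.5; pos_y_5 = 5; pos_z_5 = 6.5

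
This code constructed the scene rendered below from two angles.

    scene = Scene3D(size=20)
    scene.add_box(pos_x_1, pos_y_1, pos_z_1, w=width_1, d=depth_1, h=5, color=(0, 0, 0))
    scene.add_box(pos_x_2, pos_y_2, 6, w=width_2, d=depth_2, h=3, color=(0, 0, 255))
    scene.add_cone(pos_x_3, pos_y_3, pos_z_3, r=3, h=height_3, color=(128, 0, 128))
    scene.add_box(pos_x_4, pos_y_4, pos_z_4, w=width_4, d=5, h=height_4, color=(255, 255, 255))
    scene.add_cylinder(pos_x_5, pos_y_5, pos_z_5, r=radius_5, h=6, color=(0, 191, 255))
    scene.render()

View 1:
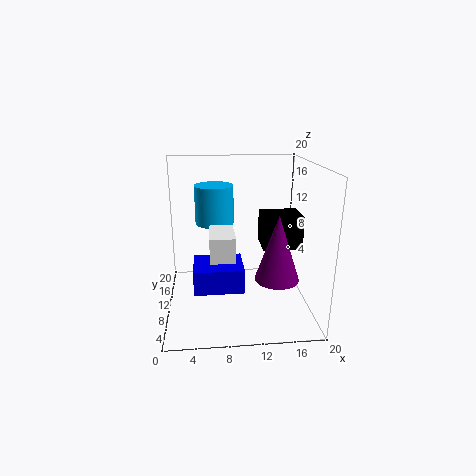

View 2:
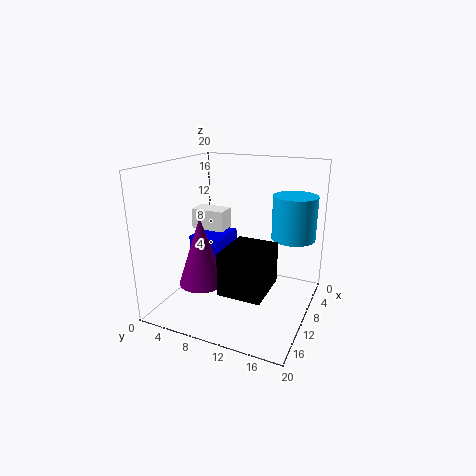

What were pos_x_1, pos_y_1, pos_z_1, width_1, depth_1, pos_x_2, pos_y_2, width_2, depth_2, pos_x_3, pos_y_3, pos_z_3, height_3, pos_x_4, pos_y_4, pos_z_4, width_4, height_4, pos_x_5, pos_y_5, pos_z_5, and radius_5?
pos_x_1 = 14
pos_y_1 = 12
pos_z_1 = 7
width_1 = 6
depth_1 = 5
pos_x_2 = 4
pos_y_2 = 2
width_2 = 6
depth_2 = 5
pos_x_3 = 15
pos_y_3 = 7
pos_z_3 = 5
height_3 = 9
pos_x_4 = 6
pos_y_4 = 2
pos_z_4 = 10
width_4 = 3
height_4 = 3
pos_x_5 = 7
pos_y_5 = 17
pos_z_5 = 10
radius_5 = 3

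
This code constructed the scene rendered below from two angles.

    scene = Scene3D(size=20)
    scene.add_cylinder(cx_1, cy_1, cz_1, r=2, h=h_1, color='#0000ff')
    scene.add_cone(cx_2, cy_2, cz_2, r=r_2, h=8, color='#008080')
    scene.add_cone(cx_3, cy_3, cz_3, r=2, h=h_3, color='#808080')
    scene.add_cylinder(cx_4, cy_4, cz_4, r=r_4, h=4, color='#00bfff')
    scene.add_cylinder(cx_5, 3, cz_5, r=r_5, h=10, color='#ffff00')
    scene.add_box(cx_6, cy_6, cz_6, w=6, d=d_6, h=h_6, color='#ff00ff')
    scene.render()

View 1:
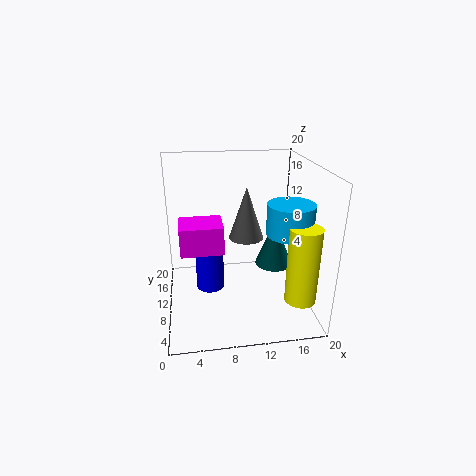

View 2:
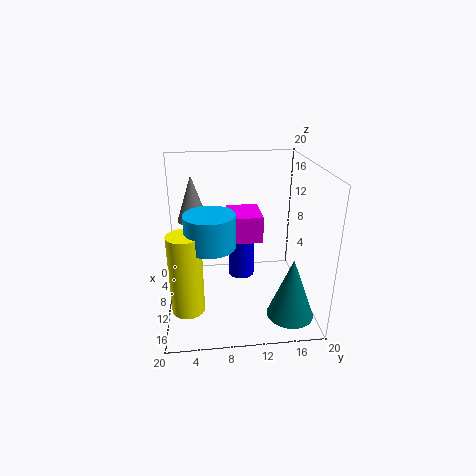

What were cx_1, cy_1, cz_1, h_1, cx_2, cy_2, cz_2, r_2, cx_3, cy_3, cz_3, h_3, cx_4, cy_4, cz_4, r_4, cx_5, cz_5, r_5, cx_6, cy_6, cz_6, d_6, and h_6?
cx_1 = 6; cy_1 = 11; cz_1 = 2; h_1 = 8; cx_2 = 17; cy_2 = 16; cz_2 = 2; r_2 = 3; cx_3 = 10; cy_3 = 4; cz_3 = 13; h_3 = 6; cx_4 = 16; cy_4 = 6; cz_4 = 12; r_4 = 3; cx_5 = 17; cz_5 = 4; r_5 = 2; cx_6 = 2; cy_6 = 9; cz_6 = 8; d_6 = 5; h_6 = 4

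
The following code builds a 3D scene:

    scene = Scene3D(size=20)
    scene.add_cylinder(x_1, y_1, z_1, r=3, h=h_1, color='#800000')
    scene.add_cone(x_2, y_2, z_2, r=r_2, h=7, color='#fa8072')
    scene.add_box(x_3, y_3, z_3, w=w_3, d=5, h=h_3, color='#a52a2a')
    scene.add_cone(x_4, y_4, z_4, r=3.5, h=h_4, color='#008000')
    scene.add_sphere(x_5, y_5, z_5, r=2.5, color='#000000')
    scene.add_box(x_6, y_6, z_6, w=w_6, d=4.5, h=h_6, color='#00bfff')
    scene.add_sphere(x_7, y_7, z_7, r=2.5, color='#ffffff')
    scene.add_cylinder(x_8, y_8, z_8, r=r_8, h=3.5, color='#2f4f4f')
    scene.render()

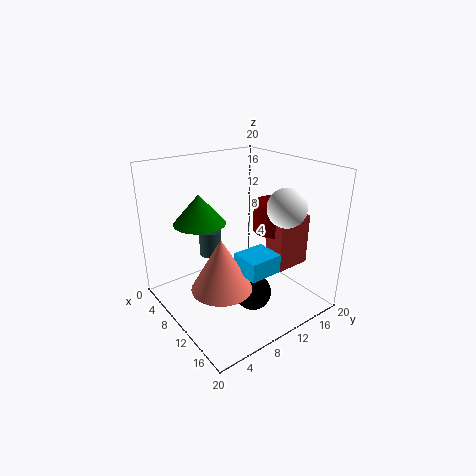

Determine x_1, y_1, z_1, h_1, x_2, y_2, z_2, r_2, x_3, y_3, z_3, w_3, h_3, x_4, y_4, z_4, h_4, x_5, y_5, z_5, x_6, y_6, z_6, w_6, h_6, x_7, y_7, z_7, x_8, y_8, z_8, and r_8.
x_1 = 12.5
y_1 = 14.5
z_1 = 11
h_1 = 4
x_2 = 12.5
y_2 = 5.5
z_2 = 5
r_2 = 4
x_3 = 13
y_3 = 12.5
z_3 = 6.5
w_3 = 3
h_3 = 7
x_4 = 7.5
y_4 = 5.5
z_4 = 12.5
h_4 = 4
x_5 = 13.5
y_5 = 10
z_5 = 3
x_6 = 12.5
y_6 = 7.5
z_6 = 7
w_6 = 4
h_6 = 2.5
x_7 = 16
y_7 = 13
z_7 = 15.5
x_8 = 7.5
y_8 = 7
z_8 = 7.5
r_8 = 1.5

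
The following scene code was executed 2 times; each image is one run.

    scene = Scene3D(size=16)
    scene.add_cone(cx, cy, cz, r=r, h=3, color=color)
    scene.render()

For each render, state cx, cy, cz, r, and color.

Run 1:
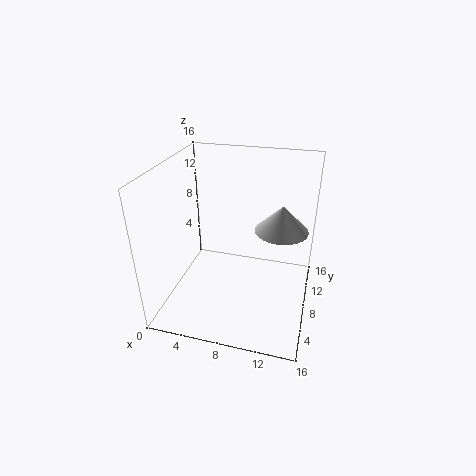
cx = 12.5, cy = 10, cz = 8.5, r = 3, color = 'lightgray'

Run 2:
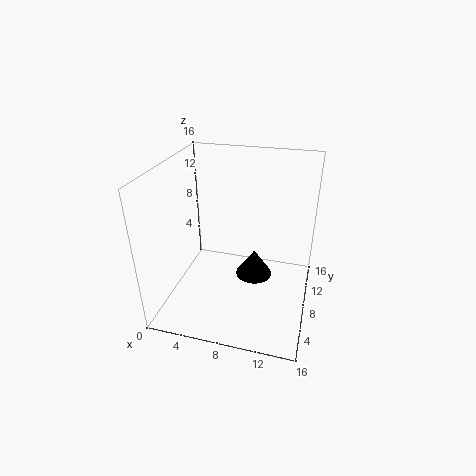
cx = 10, cy = 7.5, cz = 4, r = 2, color = 'black'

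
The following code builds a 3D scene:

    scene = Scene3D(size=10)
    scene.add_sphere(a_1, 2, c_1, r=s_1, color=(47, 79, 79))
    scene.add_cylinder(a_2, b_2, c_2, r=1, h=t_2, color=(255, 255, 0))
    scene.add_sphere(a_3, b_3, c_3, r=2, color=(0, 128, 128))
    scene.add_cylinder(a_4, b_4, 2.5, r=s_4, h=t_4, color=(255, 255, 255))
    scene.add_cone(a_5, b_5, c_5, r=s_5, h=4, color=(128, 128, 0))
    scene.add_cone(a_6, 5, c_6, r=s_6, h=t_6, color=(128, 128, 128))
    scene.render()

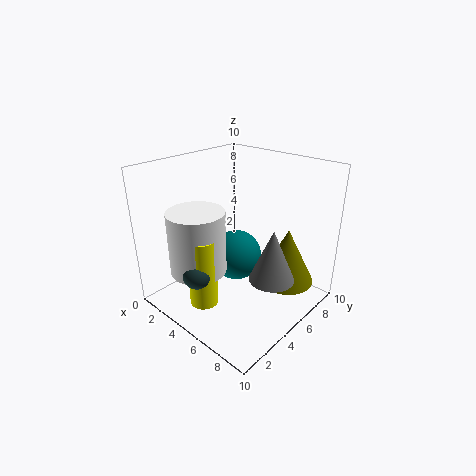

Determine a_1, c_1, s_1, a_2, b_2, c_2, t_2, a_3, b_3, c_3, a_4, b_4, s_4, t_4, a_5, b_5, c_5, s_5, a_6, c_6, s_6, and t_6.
a_1 = 4, c_1 = 3, s_1 = 1, a_2 = 4, b_2 = 2.5, c_2 = 0.5, t_2 = 5, a_3 = 3, b_3 = 7, c_3 = 2, a_4 = 3, b_4 = 3, s_4 = 2, t_4 = 4.5, a_5 = 7.5, b_5 = 7.5, c_5 = 1.5, s_5 = 2, a_6 = 8, c_6 = 3, s_6 = 1.5, t_6 = 3.5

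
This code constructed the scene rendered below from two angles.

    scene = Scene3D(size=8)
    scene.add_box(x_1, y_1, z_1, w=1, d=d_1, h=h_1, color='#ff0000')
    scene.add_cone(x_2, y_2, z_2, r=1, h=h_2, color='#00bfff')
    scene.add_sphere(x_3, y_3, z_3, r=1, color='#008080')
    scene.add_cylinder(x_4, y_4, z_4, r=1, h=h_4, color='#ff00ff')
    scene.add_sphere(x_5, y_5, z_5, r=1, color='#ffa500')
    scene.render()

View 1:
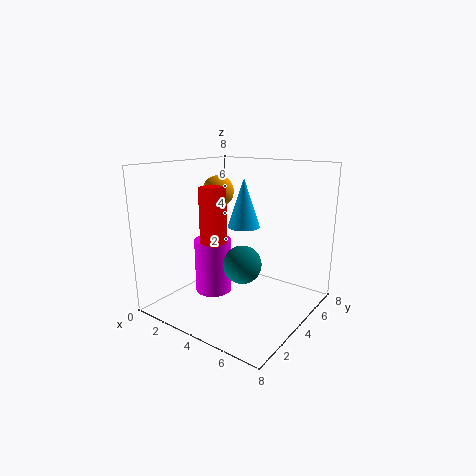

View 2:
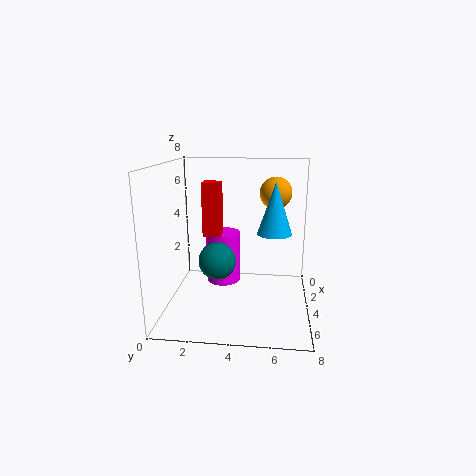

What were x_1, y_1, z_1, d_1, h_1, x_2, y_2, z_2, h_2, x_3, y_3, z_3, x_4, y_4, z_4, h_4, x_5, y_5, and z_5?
x_1 = 3, y_1 = 2, z_1 = 4, d_1 = 1, h_1 = 3, x_2 = 3, y_2 = 6, z_2 = 4, h_2 = 3, x_3 = 5, y_3 = 3, z_3 = 3, x_4 = 3, y_4 = 3, z_4 = 1, h_4 = 3, x_5 = 1, y_5 = 6, z_5 = 6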